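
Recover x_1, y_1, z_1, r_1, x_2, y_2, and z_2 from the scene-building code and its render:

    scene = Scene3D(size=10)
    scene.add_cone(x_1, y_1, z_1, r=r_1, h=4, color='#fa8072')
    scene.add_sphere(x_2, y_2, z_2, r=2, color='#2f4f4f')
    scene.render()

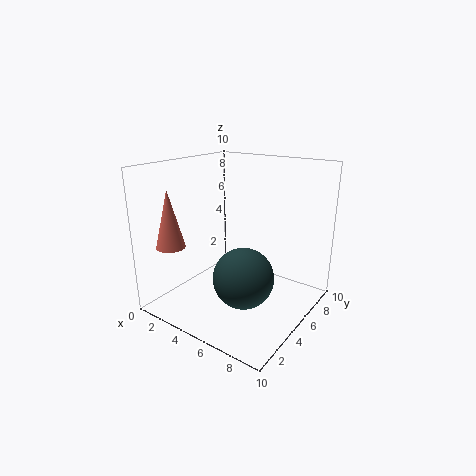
x_1 = 1.5, y_1 = 2, z_1 = 4.5, r_1 = 1, x_2 = 6.5, y_2 = 3.5, z_2 = 3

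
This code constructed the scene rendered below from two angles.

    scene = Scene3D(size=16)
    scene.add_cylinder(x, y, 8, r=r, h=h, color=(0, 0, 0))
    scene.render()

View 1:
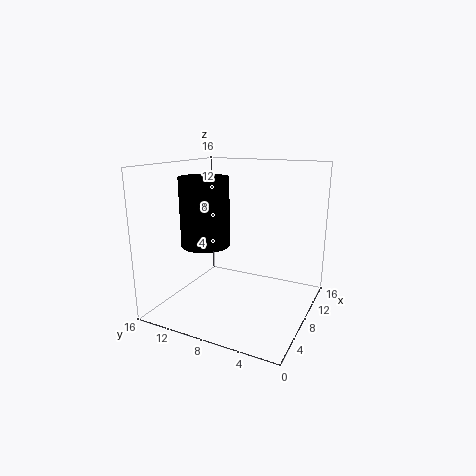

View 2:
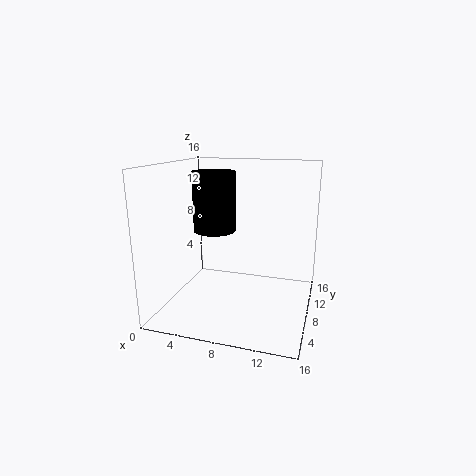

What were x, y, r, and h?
x = 4.5
y = 10
r = 2.5
h = 7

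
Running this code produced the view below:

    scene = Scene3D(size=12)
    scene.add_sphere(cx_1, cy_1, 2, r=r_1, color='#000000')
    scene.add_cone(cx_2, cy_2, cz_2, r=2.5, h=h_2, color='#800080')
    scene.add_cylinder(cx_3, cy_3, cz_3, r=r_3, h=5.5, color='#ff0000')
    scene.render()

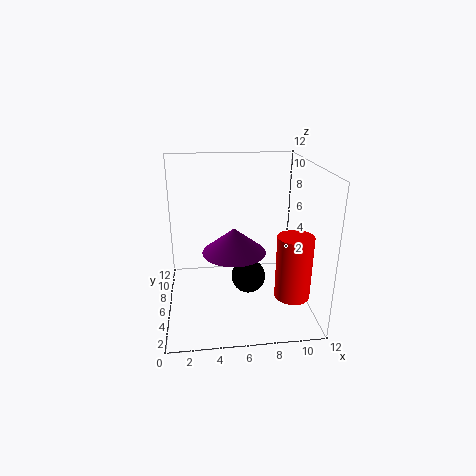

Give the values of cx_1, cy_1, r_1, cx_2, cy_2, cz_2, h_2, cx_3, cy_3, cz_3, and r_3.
cx_1 = 7; cy_1 = 6.5; r_1 = 1.5; cx_2 = 5.5; cy_2 = 4.5; cz_2 = 5.5; h_2 = 2; cx_3 = 10.5; cy_3 = 4.5; cz_3 = 1; r_3 = 1.5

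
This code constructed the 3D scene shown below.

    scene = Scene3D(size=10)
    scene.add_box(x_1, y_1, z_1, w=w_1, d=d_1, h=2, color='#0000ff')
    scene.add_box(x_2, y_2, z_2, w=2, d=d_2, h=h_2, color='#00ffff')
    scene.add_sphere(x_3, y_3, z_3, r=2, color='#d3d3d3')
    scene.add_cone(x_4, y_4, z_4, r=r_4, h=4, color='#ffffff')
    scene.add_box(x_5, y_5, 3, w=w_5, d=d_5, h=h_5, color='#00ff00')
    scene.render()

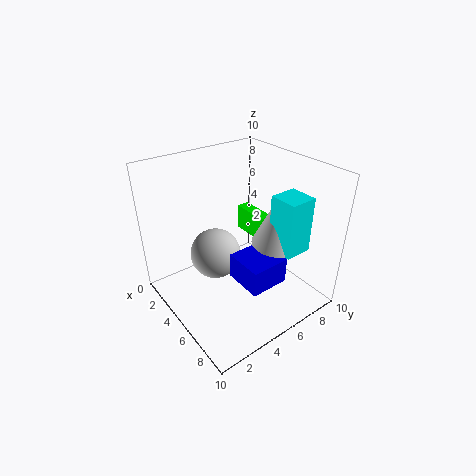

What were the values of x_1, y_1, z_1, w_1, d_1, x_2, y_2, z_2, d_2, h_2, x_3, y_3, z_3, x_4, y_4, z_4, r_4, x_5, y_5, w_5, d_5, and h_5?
x_1 = 4, y_1 = 5, z_1 = 1, w_1 = 3, d_1 = 3, x_2 = 6, y_2 = 7, z_2 = 4, d_2 = 2, h_2 = 4, x_3 = 2, y_3 = 5, z_3 = 2, x_4 = 6, y_4 = 8, z_4 = 4, r_4 = 2, x_5 = 1, y_5 = 8, w_5 = 3, d_5 = 1, h_5 = 2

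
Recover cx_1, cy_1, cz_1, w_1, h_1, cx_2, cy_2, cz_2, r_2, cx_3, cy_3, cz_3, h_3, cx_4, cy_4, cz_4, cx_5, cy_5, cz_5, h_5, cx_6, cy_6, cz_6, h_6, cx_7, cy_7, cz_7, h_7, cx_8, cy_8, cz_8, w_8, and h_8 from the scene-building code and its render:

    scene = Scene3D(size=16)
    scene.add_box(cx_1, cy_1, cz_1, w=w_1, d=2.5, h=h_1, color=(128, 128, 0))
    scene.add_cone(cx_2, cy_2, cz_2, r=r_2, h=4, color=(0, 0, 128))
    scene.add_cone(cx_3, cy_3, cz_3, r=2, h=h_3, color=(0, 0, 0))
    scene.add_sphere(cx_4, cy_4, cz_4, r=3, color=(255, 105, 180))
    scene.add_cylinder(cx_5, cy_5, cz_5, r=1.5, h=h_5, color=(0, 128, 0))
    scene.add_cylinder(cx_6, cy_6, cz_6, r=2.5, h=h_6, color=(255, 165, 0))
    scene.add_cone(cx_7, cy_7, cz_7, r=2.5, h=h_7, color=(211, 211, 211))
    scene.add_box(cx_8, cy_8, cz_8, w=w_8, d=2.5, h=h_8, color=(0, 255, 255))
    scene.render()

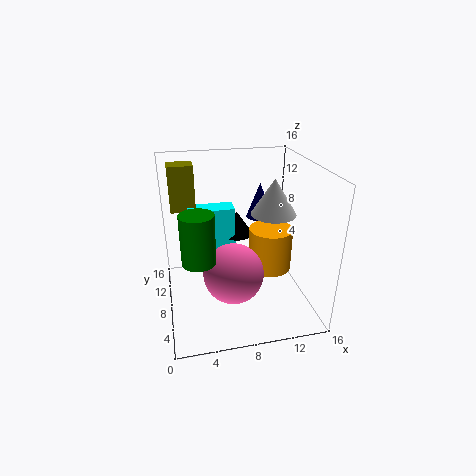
cx_1 = 1, cy_1 = 13, cz_1 = 9.5, w_1 = 3, h_1 = 5.5, cx_2 = 11, cy_2 = 10, cz_2 = 9.5, r_2 = 1.5, cx_3 = 9, cy_3 = 13, cz_3 = 6, h_3 = 3, cx_4 = 6.5, cy_4 = 3.5, cz_4 = 6.5, cx_5 = 3, cy_5 = 1.5, cz_5 = 9.5, h_5 = 4.5, cx_6 = 12, cy_6 = 8.5, cz_6 = 3.5, h_6 = 5, cx_7 = 12, cy_7 = 8, cz_7 = 10.5, h_7 = 4, cx_8 = 3, cy_8 = 11.5, cz_8 = 4, w_8 = 5.5, h_8 = 6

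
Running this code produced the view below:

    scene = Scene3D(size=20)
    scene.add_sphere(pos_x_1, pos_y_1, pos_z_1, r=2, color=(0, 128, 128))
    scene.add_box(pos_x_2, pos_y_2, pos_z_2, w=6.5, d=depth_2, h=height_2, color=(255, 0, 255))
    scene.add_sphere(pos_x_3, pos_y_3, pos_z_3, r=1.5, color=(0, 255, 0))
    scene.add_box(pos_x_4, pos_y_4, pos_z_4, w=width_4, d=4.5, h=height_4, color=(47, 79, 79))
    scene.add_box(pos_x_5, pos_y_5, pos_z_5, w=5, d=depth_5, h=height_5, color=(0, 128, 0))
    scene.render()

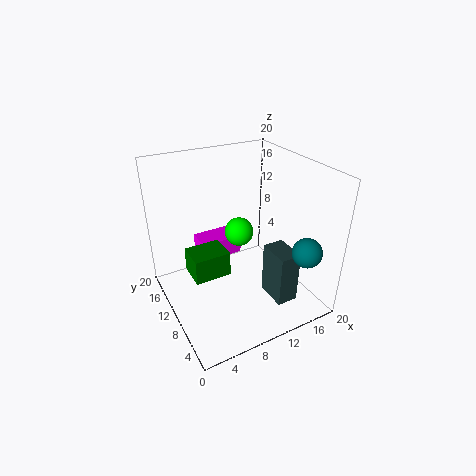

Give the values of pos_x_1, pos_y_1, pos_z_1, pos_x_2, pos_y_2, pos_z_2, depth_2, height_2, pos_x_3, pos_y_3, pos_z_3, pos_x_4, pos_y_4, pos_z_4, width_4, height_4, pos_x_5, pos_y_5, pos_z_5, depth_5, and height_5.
pos_x_1 = 16.5
pos_y_1 = 3
pos_z_1 = 9.5
pos_x_2 = 7
pos_y_2 = 15.5
pos_z_2 = 3.5
depth_2 = 4
height_2 = 3
pos_x_3 = 6
pos_y_3 = 2.5
pos_z_3 = 16
pos_x_4 = 13
pos_y_4 = 3.5
pos_z_4 = 1.5
width_4 = 3
height_4 = 7.5
pos_x_5 = 3
pos_y_5 = 8.5
pos_z_5 = 5.5
depth_5 = 4
height_5 = 3.5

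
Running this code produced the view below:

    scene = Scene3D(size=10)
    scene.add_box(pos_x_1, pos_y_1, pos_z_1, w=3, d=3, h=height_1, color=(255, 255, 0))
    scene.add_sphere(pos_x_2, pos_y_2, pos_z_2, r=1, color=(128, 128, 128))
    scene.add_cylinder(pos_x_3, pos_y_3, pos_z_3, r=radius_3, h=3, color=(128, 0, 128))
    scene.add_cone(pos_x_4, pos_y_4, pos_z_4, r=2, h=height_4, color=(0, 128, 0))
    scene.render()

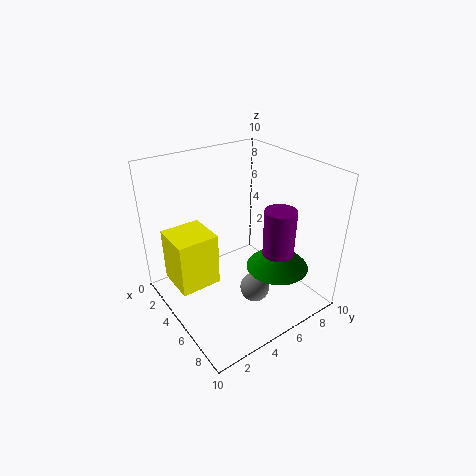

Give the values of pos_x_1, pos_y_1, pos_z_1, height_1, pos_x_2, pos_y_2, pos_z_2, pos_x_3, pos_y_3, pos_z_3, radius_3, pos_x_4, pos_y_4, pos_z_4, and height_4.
pos_x_1 = 1; pos_y_1 = 1; pos_z_1 = 1; height_1 = 4; pos_x_2 = 7; pos_y_2 = 5; pos_z_2 = 2; pos_x_3 = 8; pos_y_3 = 6; pos_z_3 = 5; radius_3 = 1; pos_x_4 = 8; pos_y_4 = 6; pos_z_4 = 4; height_4 = 2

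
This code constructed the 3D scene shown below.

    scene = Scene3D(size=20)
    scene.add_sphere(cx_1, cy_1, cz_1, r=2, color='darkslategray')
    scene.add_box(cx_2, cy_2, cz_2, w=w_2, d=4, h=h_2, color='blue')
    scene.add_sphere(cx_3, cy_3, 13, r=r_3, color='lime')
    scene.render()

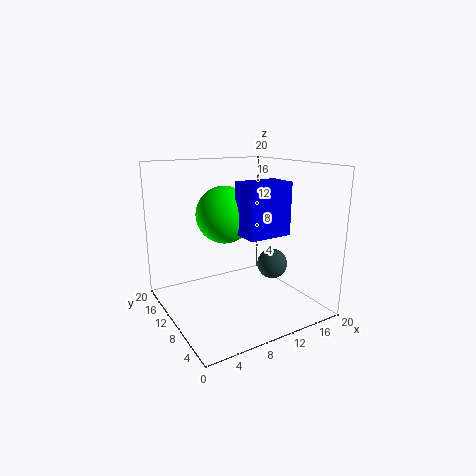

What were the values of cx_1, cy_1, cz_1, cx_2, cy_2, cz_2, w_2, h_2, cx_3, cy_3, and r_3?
cx_1 = 13, cy_1 = 6, cz_1 = 7, cx_2 = 9, cy_2 = 5, cz_2 = 11, w_2 = 6, h_2 = 7, cx_3 = 9, cy_3 = 12, r_3 = 4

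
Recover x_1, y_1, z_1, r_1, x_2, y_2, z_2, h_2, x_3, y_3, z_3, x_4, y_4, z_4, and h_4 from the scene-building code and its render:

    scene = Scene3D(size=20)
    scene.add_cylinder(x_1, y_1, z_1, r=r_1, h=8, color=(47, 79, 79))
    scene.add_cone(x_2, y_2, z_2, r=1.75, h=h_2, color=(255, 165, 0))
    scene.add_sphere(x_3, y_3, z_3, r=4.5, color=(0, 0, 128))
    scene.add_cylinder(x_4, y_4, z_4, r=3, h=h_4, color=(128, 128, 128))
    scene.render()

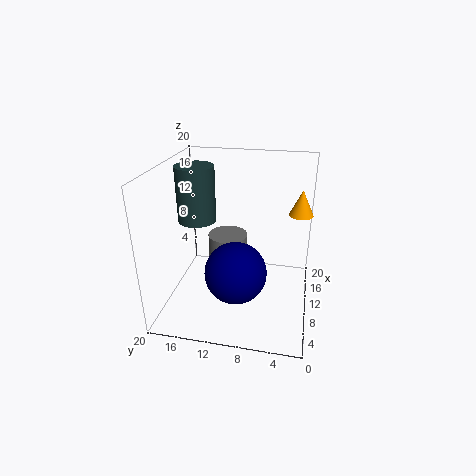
x_1 = 12, y_1 = 16.5, z_1 = 11.25, r_1 = 2.75, x_2 = 14.5, y_2 = 1.75, z_2 = 12.25, h_2 = 3.75, x_3 = 9.5, y_3 = 10.25, z_3 = 4.5, x_4 = 14.25, y_4 = 12.5, z_4 = 2.25, h_4 = 6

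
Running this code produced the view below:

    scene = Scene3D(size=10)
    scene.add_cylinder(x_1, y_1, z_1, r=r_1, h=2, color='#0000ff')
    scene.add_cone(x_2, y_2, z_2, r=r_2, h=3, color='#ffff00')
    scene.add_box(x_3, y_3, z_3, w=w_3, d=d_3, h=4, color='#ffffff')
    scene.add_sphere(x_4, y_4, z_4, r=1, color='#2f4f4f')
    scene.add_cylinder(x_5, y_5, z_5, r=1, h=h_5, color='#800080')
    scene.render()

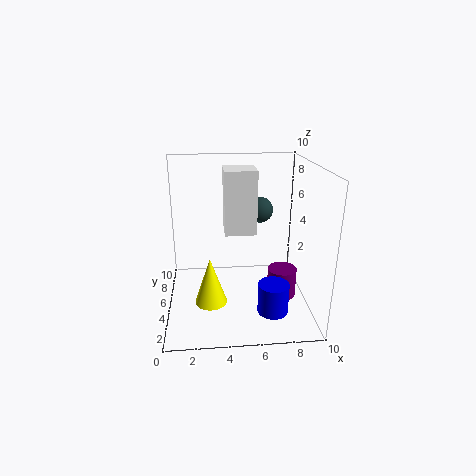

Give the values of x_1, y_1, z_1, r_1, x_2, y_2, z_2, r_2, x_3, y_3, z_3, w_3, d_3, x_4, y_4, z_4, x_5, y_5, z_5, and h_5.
x_1 = 7, y_1 = 2, z_1 = 1, r_1 = 1, x_2 = 3, y_2 = 2, z_2 = 2, r_2 = 1, x_3 = 4, y_3 = 3, z_3 = 6, w_3 = 2, d_3 = 2, x_4 = 7, y_4 = 8, z_4 = 6, x_5 = 8, y_5 = 4, z_5 = 1, h_5 = 2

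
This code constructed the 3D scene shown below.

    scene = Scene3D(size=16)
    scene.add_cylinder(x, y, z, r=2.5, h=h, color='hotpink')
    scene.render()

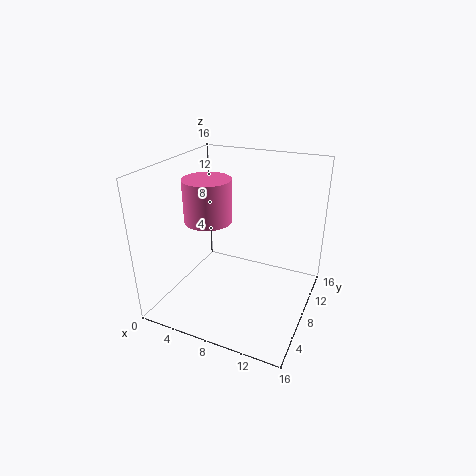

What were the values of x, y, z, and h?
x = 5.5; y = 6; z = 10.5; h = 4.5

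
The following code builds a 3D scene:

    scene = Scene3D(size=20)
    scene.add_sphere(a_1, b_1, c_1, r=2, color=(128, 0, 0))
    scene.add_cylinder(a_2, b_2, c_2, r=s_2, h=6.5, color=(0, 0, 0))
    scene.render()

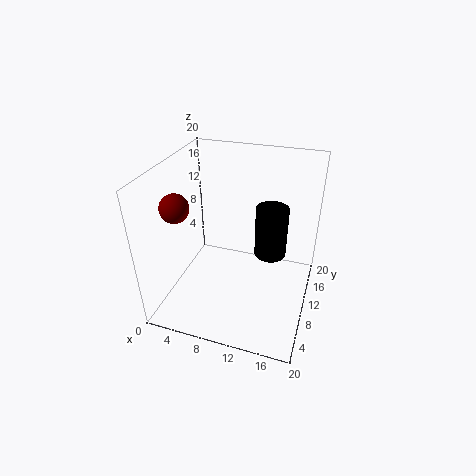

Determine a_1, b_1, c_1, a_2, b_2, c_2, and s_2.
a_1 = 2; b_1 = 7.5; c_1 = 14.5; a_2 = 15; b_2 = 8; c_2 = 10; s_2 = 2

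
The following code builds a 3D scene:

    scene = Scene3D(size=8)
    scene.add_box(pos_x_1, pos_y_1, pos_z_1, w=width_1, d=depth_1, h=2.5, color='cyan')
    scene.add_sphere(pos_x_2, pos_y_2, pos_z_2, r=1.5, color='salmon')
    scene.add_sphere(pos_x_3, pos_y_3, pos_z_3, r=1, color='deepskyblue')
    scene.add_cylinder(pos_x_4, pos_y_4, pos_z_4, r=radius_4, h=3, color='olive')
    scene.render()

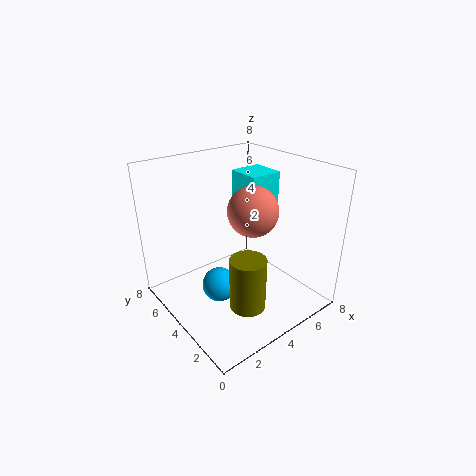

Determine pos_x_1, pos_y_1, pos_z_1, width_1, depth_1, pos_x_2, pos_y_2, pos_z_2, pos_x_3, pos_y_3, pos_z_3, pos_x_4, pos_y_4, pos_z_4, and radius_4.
pos_x_1 = 5.5
pos_y_1 = 4.5
pos_z_1 = 4.5
width_1 = 2
depth_1 = 2
pos_x_2 = 5.5
pos_y_2 = 4.5
pos_z_2 = 5
pos_x_3 = 3
pos_y_3 = 4.5
pos_z_3 = 1
pos_x_4 = 3.5
pos_y_4 = 2.5
pos_z_4 = 0.5
radius_4 = 1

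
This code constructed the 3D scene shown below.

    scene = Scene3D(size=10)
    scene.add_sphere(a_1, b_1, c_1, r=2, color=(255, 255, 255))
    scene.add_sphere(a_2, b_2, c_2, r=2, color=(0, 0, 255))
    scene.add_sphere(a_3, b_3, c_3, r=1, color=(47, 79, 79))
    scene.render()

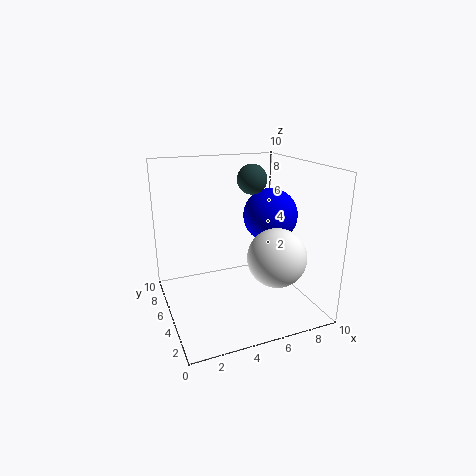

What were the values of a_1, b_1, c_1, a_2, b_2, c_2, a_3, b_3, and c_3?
a_1 = 7
b_1 = 3
c_1 = 4
a_2 = 8
b_2 = 6
c_2 = 6
a_3 = 6
b_3 = 5
c_3 = 9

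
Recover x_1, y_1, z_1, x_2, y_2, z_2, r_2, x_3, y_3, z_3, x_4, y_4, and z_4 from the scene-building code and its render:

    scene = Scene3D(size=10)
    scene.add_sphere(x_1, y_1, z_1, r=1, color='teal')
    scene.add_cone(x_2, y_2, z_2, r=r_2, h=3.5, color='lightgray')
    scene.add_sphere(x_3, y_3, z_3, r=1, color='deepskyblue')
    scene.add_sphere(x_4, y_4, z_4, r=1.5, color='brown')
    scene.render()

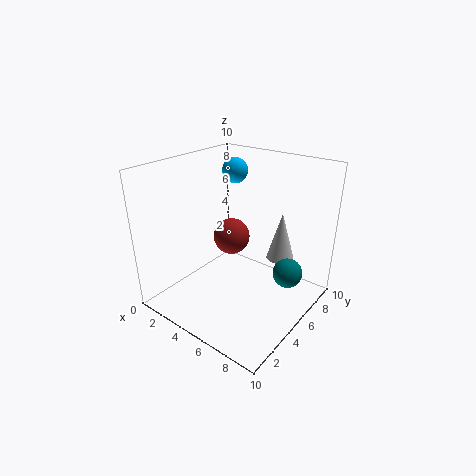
x_1 = 8.5, y_1 = 6, z_1 = 3, x_2 = 7, y_2 = 7.5, z_2 = 3, r_2 = 1, x_3 = 2, y_3 = 8.5, z_3 = 8.5, x_4 = 2, y_4 = 8, z_4 = 3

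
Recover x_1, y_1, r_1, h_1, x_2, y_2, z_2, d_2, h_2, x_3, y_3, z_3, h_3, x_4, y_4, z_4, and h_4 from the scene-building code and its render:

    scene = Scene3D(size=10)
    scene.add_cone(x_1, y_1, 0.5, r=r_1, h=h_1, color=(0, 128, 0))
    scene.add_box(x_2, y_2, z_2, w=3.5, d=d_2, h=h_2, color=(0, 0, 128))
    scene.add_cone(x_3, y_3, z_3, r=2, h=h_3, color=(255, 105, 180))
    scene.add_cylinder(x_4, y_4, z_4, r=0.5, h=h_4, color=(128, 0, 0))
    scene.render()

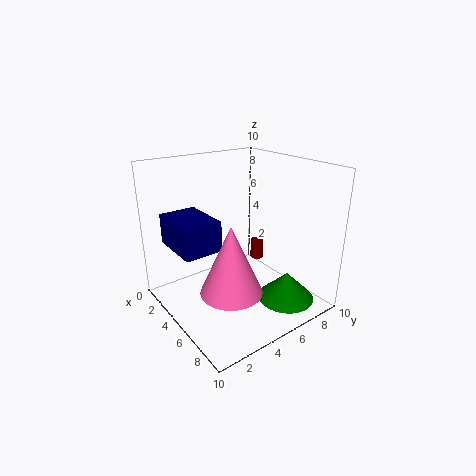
x_1 = 7.5
y_1 = 7.5
r_1 = 2
h_1 = 2
x_2 = 2.5
y_2 = 0.5
z_2 = 5
d_2 = 2.5
h_2 = 2
x_3 = 7
y_3 = 3
z_3 = 2.5
h_3 = 4.5
x_4 = 3.5
y_4 = 8
z_4 = 2
h_4 = 1.5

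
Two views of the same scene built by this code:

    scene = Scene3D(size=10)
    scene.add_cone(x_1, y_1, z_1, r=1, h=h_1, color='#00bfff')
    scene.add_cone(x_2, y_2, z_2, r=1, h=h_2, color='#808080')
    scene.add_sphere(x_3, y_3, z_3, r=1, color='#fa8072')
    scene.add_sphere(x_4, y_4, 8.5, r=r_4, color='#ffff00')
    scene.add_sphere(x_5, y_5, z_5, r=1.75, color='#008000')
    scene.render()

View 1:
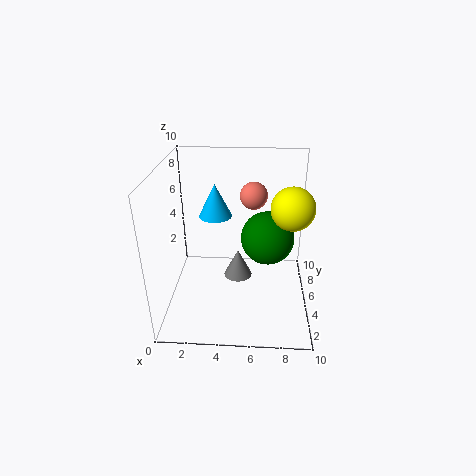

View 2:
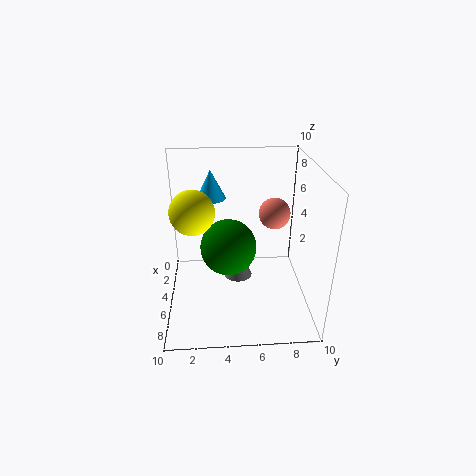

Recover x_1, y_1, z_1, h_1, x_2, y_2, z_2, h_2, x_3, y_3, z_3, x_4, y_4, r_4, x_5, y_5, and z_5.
x_1 = 3.75, y_1 = 3.25, z_1 = 7.5, h_1 = 2, x_2 = 5, y_2 = 5, z_2 = 2, h_2 = 2, x_3 = 6, y_3 = 7.25, z_3 = 7.25, x_4 = 8.25, y_4 = 2.25, r_4 = 1.25, x_5 = 7, y_5 = 4.25, z_5 = 5.5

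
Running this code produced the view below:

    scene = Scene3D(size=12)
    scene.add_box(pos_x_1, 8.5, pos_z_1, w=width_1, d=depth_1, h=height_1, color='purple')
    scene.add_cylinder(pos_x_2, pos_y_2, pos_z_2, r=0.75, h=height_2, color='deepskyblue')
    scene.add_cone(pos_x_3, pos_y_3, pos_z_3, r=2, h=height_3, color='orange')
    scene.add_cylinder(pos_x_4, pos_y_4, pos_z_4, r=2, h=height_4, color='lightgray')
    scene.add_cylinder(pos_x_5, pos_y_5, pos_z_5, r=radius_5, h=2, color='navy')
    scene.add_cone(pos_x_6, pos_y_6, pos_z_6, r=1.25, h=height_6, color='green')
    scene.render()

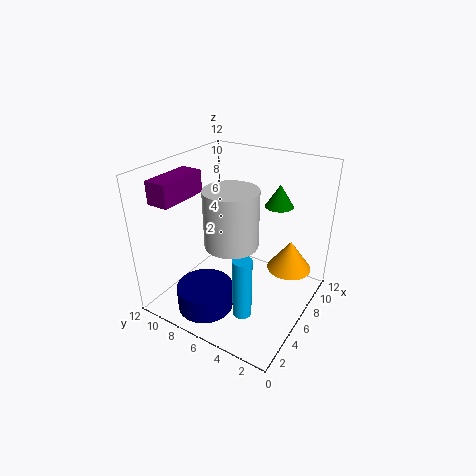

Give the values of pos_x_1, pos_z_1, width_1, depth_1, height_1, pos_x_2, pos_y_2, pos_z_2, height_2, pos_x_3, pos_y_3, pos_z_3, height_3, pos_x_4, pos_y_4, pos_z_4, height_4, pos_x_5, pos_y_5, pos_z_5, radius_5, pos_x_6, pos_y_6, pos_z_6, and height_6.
pos_x_1 = 0.75, pos_z_1 = 10, width_1 = 4, depth_1 = 1.75, height_1 = 1.75, pos_x_2 = 3, pos_y_2 = 3.75, pos_z_2 = 1.25, height_2 = 5, pos_x_3 = 9.75, pos_y_3 = 2.75, pos_z_3 = 2, height_3 = 2.75, pos_x_4 = 3.5, pos_y_4 = 5, pos_z_4 = 7, height_4 = 4.25, pos_x_5 = 2.5, pos_y_5 = 7, pos_z_5 = 1, radius_5 = 2.25, pos_x_6 = 10, pos_y_6 = 4.25, pos_z_6 = 7.75, height_6 = 2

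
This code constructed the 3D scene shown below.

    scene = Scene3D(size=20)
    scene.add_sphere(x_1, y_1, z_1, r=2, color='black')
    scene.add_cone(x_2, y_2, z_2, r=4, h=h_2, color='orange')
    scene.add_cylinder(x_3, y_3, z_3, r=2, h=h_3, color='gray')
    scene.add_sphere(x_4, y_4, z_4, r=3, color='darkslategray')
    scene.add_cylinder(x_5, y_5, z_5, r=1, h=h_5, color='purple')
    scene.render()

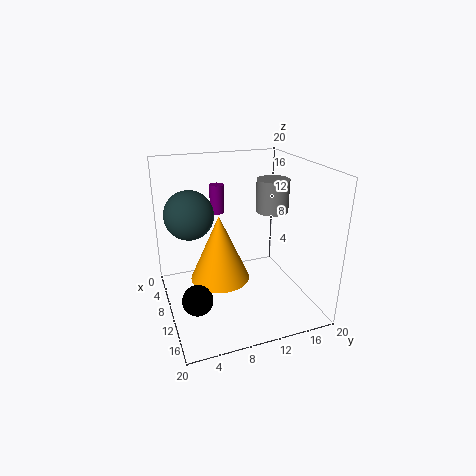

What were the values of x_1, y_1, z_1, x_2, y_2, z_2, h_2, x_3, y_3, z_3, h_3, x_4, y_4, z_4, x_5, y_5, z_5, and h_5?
x_1 = 14, y_1 = 3, z_1 = 4, x_2 = 11, y_2 = 7, z_2 = 5, h_2 = 9, x_3 = 14, y_3 = 13, z_3 = 15, h_3 = 4, x_4 = 12, y_4 = 3, z_4 = 15, x_5 = 7, y_5 = 8, z_5 = 13, h_5 = 4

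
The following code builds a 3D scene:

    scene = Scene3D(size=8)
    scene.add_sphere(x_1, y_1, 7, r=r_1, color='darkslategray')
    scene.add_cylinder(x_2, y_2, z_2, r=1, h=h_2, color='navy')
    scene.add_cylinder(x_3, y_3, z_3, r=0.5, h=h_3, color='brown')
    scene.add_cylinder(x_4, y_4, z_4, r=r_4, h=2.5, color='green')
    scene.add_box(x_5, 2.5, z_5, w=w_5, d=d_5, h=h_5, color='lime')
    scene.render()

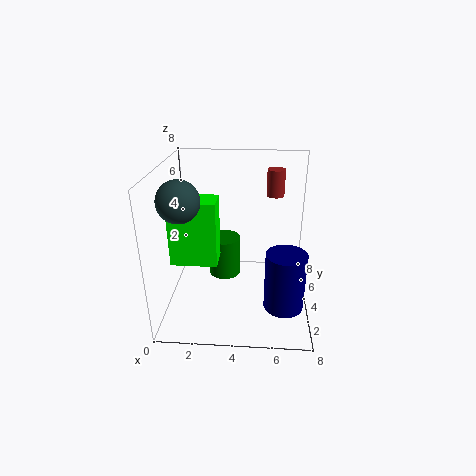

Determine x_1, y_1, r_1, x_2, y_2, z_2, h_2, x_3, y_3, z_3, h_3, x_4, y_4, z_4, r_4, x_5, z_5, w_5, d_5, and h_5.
x_1 = 1.5, y_1 = 1.5, r_1 = 1, x_2 = 6.5, y_2 = 1.5, z_2 = 1.5, h_2 = 3, x_3 = 6, y_3 = 5.5, z_3 = 6, h_3 = 1.5, x_4 = 3, y_4 = 6, z_4 = 0.5, r_4 = 1, x_5 = 0.5, z_5 = 3, w_5 = 2.5, d_5 = 1.5, h_5 = 3.5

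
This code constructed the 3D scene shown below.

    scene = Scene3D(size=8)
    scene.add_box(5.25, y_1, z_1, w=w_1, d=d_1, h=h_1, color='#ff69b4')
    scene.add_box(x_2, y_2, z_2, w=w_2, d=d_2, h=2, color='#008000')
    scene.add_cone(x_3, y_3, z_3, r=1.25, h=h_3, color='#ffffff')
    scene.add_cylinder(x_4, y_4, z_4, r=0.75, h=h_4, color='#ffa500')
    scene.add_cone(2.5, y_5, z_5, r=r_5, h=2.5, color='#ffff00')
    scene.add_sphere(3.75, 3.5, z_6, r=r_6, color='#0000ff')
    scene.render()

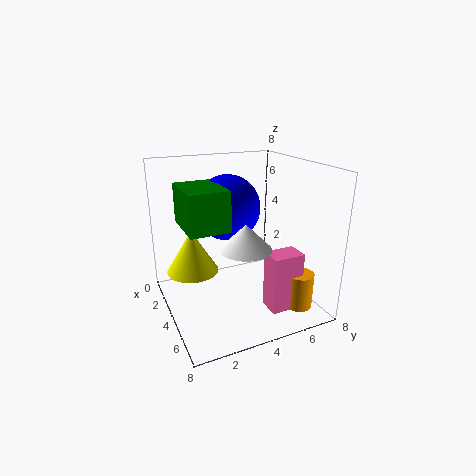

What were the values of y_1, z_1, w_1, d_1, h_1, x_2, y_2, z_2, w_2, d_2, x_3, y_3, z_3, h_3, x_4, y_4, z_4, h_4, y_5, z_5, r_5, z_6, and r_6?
y_1 = 5
z_1 = 0.25
w_1 = 1.25
d_1 = 1.75
h_1 = 3.25
x_2 = 3.25
y_2 = 0.75
z_2 = 5.25
w_2 = 2.75
d_2 = 2
x_3 = 6.5
y_3 = 3.25
z_3 = 4.5
h_3 = 1.25
x_4 = 6.25
y_4 = 6.75
z_4 = 0.25
h_4 = 2
y_5 = 1.75
z_5 = 1.75
r_5 = 1.5
z_6 = 5.75
r_6 = 1.75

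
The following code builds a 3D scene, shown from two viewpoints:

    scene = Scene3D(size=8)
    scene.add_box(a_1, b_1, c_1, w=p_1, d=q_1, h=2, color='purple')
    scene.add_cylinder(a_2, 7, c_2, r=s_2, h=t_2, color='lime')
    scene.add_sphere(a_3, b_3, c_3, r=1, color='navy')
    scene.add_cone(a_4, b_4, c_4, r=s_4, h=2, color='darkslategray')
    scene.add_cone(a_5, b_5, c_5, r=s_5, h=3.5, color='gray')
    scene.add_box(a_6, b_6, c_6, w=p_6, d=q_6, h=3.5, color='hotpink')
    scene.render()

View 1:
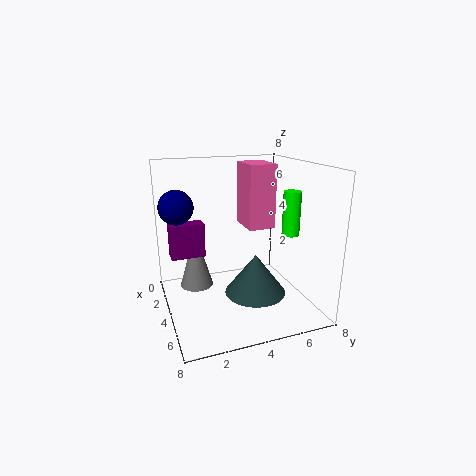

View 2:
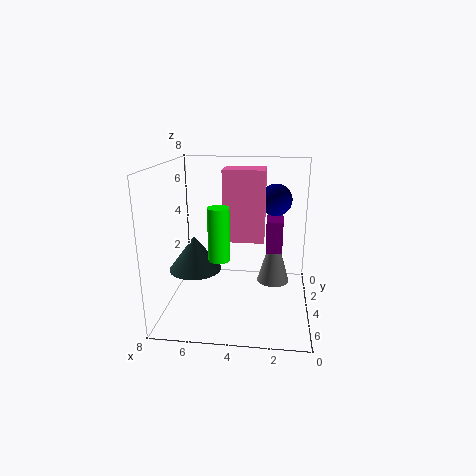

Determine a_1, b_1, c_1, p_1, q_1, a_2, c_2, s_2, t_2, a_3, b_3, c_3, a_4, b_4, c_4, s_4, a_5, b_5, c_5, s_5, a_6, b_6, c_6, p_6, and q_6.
a_1 = 1.5
b_1 = 0.5
c_1 = 2.5
p_1 = 1
q_1 = 2
a_2 = 4.5
c_2 = 4
s_2 = 0.5
t_2 = 2.5
a_3 = 2
b_3 = 1
c_3 = 5.5
a_4 = 6.5
b_4 = 4
c_4 = 2
s_4 = 1.5
a_5 = 2
b_5 = 2
c_5 = 0.5
s_5 = 1
a_6 = 2.5
b_6 = 4.5
c_6 = 4.5
p_6 = 2
q_6 = 1.5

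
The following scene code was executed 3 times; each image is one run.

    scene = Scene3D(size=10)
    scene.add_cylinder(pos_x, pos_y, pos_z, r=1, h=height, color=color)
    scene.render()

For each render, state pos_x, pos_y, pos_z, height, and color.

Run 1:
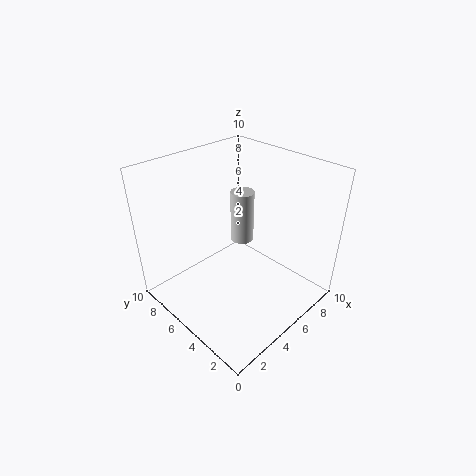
pos_x = 9, pos_y = 8.5, pos_z = 1.5, height = 4.5, color = 'lightgray'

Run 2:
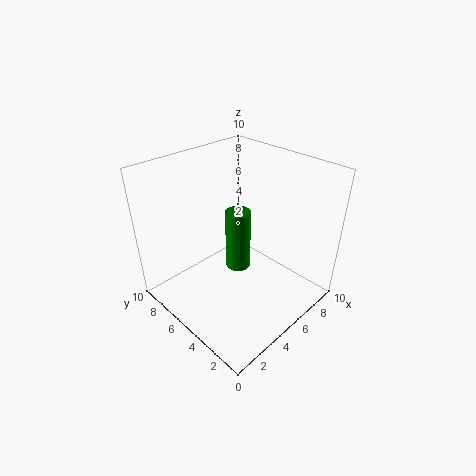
pos_x = 7, pos_y = 7, pos_z = 0.5, height = 5, color = 'green'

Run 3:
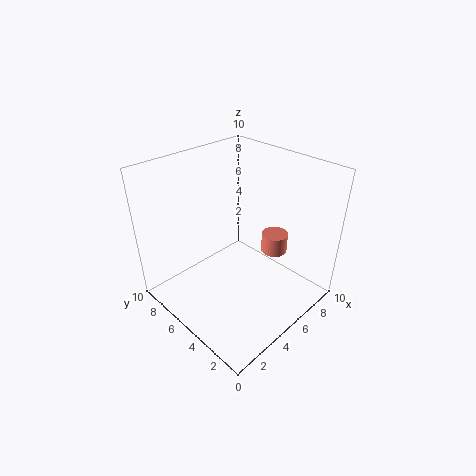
pos_x = 8.5, pos_y = 4.5, pos_z = 2.5, height = 1.5, color = 'salmon'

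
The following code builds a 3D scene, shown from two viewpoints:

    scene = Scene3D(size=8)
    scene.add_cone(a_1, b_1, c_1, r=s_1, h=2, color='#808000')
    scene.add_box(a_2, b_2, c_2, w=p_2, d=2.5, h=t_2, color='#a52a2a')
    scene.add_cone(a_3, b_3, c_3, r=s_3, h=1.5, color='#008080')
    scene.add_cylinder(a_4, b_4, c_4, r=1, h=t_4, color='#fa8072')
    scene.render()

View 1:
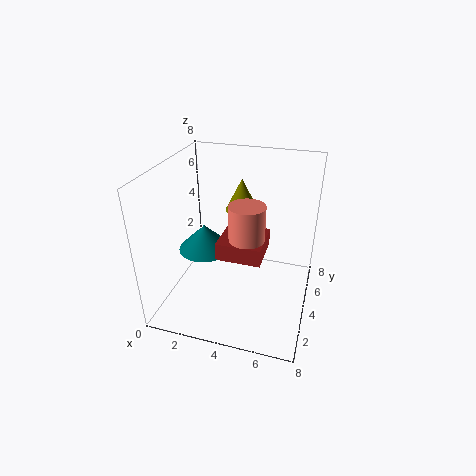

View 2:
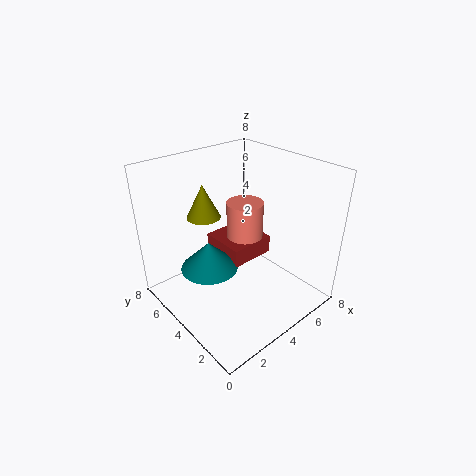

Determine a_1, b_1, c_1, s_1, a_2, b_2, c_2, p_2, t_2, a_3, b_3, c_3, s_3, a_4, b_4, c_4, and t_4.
a_1 = 3.5
b_1 = 6.5
c_1 = 4.5
s_1 = 1
a_2 = 3
b_2 = 3
c_2 = 3
p_2 = 2.5
t_2 = 1
a_3 = 2
b_3 = 4
c_3 = 3
s_3 = 1.5
a_4 = 4.5
b_4 = 4
c_4 = 3.5
t_4 = 2.5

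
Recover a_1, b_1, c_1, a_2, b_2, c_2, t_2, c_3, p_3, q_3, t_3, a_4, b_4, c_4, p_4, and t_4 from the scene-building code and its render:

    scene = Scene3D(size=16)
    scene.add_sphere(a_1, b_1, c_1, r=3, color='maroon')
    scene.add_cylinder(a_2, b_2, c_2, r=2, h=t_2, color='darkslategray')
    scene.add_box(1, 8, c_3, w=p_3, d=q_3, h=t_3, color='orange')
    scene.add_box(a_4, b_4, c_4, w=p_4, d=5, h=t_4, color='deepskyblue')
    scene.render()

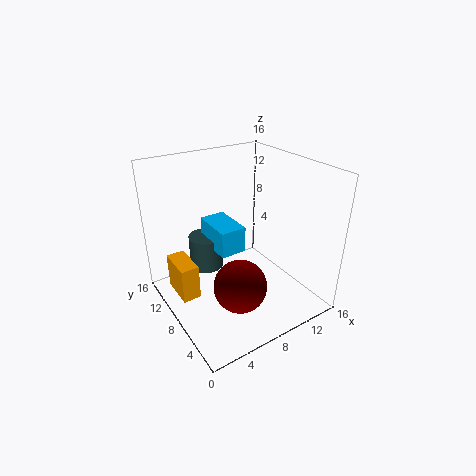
a_1 = 7; b_1 = 6; c_1 = 3; a_2 = 6; b_2 = 12; c_2 = 3; t_2 = 4; c_3 = 2; p_3 = 2; q_3 = 4; t_3 = 4; a_4 = 6; b_4 = 8; c_4 = 6; p_4 = 3; t_4 = 3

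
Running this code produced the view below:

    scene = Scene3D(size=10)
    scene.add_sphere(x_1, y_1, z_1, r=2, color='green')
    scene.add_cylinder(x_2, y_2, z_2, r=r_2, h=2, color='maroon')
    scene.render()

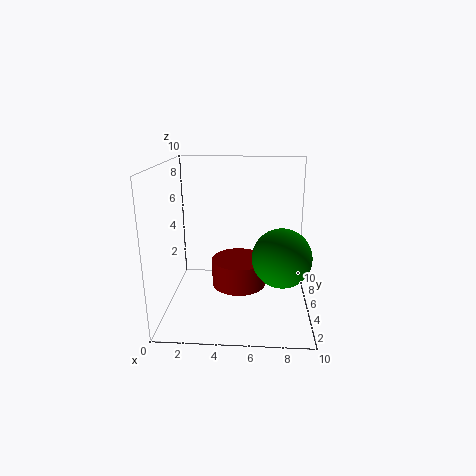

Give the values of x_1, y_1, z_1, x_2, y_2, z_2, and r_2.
x_1 = 8, y_1 = 4, z_1 = 4, x_2 = 5, y_2 = 6, z_2 = 1, r_2 = 2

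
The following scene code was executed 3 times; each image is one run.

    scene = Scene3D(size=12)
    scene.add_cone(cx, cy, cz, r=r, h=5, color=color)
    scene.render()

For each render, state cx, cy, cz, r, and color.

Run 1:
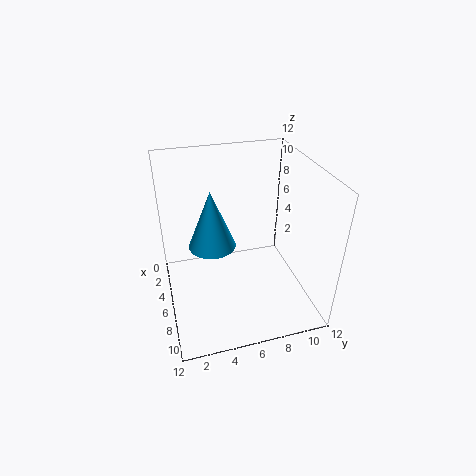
cx = 5; cy = 4; cz = 5; r = 2; color = 'deepskyblue'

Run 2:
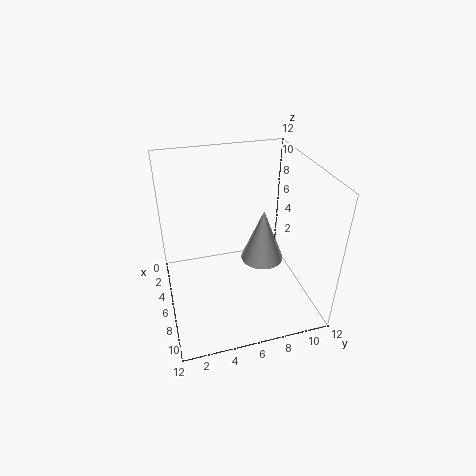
cx = 4; cy = 9; cz = 2; r = 2; color = 'lightgray'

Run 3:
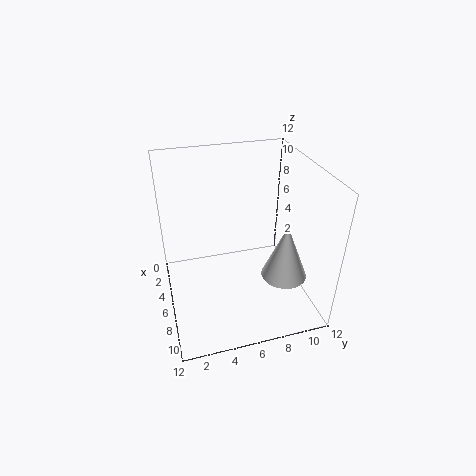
cx = 7; cy = 10; cz = 2; r = 2; color = 'white'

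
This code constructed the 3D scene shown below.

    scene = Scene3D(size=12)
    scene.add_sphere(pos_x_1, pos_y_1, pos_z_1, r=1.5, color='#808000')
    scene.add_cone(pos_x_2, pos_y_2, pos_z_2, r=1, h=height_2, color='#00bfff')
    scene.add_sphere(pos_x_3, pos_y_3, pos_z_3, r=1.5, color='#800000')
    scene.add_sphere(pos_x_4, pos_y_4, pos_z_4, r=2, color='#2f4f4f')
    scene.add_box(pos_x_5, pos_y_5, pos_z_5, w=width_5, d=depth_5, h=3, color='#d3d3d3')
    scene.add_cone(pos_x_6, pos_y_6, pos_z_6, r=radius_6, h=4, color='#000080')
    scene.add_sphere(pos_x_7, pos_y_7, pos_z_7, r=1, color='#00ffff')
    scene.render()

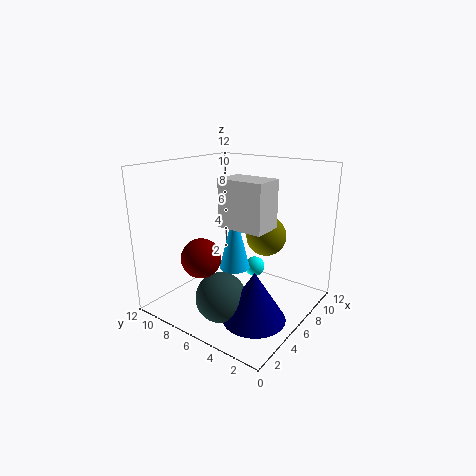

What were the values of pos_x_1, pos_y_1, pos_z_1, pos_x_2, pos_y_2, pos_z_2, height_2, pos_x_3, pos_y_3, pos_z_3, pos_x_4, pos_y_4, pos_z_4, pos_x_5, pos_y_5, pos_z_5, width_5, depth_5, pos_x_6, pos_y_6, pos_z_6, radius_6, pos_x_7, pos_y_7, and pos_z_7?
pos_x_1 = 5.5
pos_y_1 = 3
pos_z_1 = 7
pos_x_2 = 1.5
pos_y_2 = 3
pos_z_2 = 6
height_2 = 4
pos_x_3 = 2
pos_y_3 = 6.5
pos_z_3 = 5.5
pos_x_4 = 3
pos_y_4 = 5.5
pos_z_4 = 2
pos_x_5 = 0.5
pos_y_5 = 0.5
pos_z_5 = 9
width_5 = 2
depth_5 = 3
pos_x_6 = 4
pos_y_6 = 3
pos_z_6 = 0.5
radius_6 = 2.5
pos_x_7 = 11
pos_y_7 = 7.5
pos_z_7 = 1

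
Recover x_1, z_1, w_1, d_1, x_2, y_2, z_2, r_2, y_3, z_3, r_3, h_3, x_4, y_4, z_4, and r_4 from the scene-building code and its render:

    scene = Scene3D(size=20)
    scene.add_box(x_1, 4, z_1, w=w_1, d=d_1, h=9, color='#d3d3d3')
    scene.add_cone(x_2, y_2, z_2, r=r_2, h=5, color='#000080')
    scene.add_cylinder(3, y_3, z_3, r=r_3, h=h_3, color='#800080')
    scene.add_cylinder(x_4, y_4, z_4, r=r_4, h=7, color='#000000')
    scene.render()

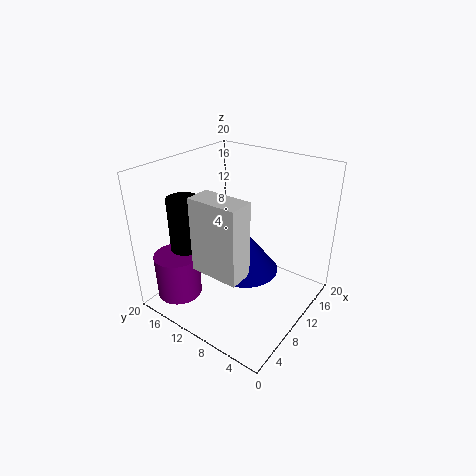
x_1 = 1
z_1 = 10
w_1 = 3
d_1 = 6
x_2 = 6
y_2 = 6
z_2 = 9
r_2 = 4
y_3 = 15
z_3 = 3
r_3 = 3
h_3 = 6
x_4 = 4
y_4 = 14
z_4 = 10
r_4 = 2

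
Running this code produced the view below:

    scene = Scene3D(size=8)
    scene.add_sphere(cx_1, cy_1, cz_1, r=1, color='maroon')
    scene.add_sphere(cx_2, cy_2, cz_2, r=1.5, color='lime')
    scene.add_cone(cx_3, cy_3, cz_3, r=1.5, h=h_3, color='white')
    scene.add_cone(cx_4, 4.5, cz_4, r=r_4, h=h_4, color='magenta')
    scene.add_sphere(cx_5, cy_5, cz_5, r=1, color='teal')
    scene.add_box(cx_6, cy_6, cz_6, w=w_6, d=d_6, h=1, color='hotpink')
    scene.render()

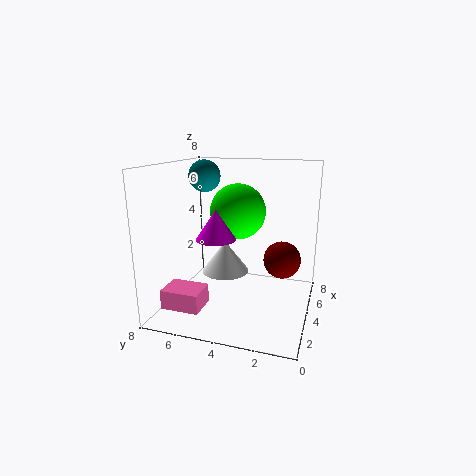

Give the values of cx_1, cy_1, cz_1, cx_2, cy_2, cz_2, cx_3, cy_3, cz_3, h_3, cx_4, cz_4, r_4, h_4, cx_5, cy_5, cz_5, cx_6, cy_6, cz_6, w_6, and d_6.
cx_1 = 4
cy_1 = 1.5
cz_1 = 3
cx_2 = 4
cy_2 = 4
cz_2 = 5.5
cx_3 = 6
cy_3 = 5.5
cz_3 = 1
h_3 = 2
cx_4 = 2
cz_4 = 4.5
r_4 = 1
h_4 = 1.5
cx_5 = 6.5
cy_5 = 7
cz_5 = 7
cx_6 = 0.5
cy_6 = 5
cz_6 = 1
w_6 = 1.5
d_6 = 2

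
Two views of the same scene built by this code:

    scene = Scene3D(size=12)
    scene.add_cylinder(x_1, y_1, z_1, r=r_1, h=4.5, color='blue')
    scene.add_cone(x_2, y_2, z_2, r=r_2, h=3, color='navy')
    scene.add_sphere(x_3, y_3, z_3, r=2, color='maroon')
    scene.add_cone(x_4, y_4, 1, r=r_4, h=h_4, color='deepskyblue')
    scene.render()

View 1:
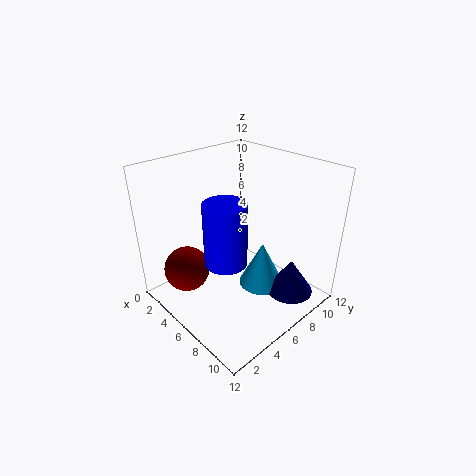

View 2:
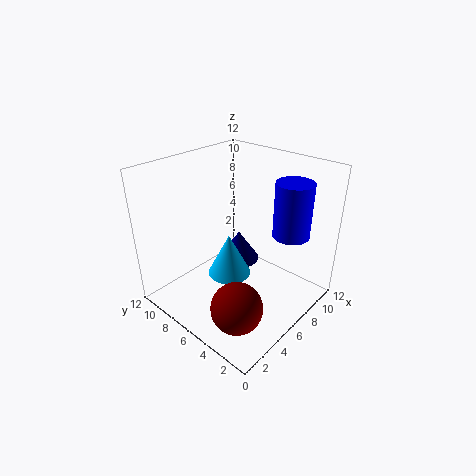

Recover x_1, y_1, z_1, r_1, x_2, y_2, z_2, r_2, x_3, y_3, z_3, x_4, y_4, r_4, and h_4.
x_1 = 8.5
y_1 = 2.5
z_1 = 6.5
r_1 = 1.5
x_2 = 9.5
y_2 = 9
z_2 = 1
r_2 = 2
x_3 = 2.5
y_3 = 3
z_3 = 2.5
x_4 = 7
y_4 = 8
r_4 = 2
h_4 = 4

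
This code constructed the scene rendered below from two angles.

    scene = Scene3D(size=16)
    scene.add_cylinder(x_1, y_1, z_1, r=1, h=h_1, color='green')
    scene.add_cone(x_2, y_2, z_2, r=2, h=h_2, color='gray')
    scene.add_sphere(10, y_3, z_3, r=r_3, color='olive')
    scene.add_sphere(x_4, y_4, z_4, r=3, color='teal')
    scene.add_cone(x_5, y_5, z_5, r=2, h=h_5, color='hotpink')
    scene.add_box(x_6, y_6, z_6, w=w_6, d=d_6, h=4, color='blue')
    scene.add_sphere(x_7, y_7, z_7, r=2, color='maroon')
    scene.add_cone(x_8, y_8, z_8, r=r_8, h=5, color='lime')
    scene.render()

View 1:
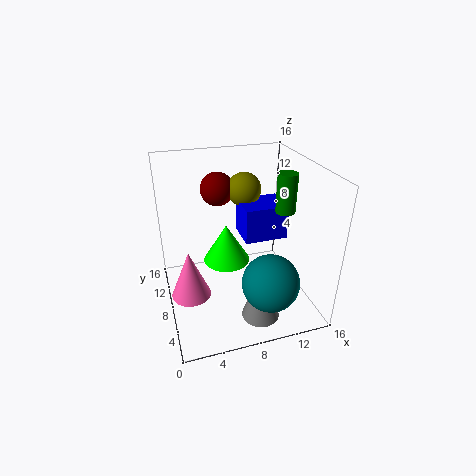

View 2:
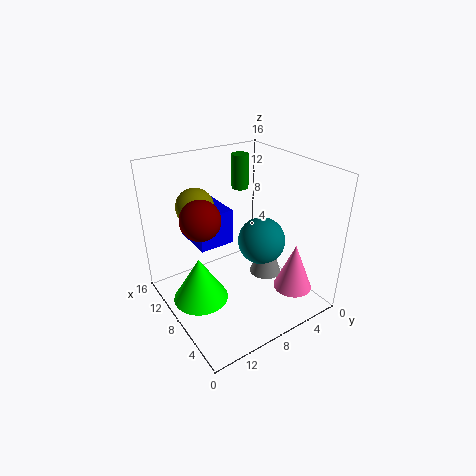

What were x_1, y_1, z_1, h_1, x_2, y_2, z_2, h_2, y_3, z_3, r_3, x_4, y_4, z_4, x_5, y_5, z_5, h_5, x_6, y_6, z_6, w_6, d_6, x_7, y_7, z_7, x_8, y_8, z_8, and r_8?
x_1 = 12
y_1 = 5
z_1 = 12
h_1 = 4
x_2 = 9
y_2 = 3
z_2 = 1
h_2 = 6
y_3 = 12
z_3 = 12
r_3 = 2
x_4 = 10
y_4 = 3
z_4 = 5
x_5 = 2
y_5 = 5
z_5 = 4
h_5 = 5
x_6 = 9
y_6 = 8
z_6 = 7
w_6 = 5
d_6 = 4
x_7 = 7
y_7 = 13
z_7 = 12
x_8 = 8
y_8 = 13
z_8 = 2
r_8 = 3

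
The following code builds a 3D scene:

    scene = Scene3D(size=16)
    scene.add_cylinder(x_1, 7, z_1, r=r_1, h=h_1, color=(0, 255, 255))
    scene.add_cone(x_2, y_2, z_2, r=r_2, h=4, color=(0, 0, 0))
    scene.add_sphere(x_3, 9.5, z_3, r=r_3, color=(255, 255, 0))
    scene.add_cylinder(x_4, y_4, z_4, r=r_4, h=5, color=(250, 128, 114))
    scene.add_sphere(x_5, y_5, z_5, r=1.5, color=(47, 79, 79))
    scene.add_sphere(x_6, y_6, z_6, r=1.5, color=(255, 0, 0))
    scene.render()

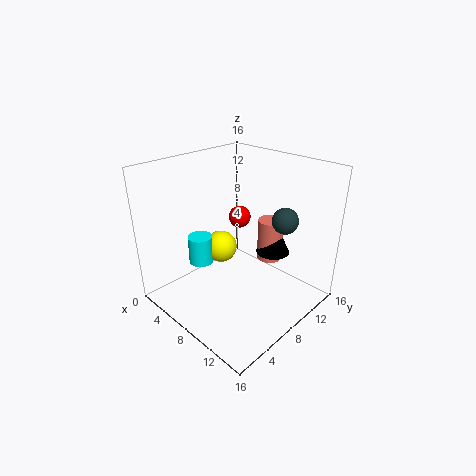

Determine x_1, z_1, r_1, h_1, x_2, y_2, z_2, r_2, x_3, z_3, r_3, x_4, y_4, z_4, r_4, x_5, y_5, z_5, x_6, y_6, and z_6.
x_1 = 2.5
z_1 = 3
r_1 = 1.5
h_1 = 3.5
x_2 = 9.5
y_2 = 12.5
z_2 = 5
r_2 = 2
x_3 = 3.5
z_3 = 4.5
r_3 = 2
x_4 = 9
y_4 = 12.5
z_4 = 4
r_4 = 1.5
x_5 = 11
y_5 = 12.5
z_5 = 9.5
x_6 = 2
y_6 = 14.5
z_6 = 6.5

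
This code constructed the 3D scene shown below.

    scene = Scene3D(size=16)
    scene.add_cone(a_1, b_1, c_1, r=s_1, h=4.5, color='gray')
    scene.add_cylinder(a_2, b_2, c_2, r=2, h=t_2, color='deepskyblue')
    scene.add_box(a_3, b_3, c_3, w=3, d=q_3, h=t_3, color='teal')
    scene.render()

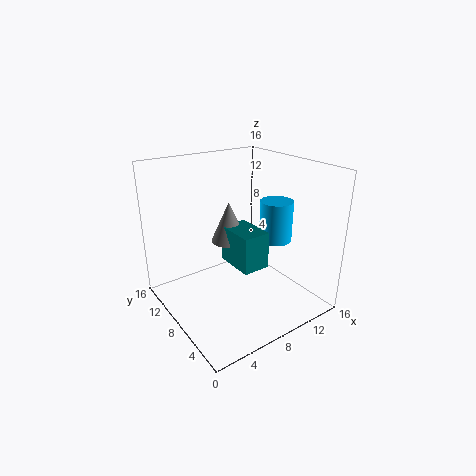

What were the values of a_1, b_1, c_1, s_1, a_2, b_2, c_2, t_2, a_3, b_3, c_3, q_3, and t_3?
a_1 = 7.5
b_1 = 9
c_1 = 7.5
s_1 = 2
a_2 = 14
b_2 = 8.5
c_2 = 6
t_2 = 5
a_3 = 6.5
b_3 = 4.5
c_3 = 5.5
q_3 = 4.5
t_3 = 4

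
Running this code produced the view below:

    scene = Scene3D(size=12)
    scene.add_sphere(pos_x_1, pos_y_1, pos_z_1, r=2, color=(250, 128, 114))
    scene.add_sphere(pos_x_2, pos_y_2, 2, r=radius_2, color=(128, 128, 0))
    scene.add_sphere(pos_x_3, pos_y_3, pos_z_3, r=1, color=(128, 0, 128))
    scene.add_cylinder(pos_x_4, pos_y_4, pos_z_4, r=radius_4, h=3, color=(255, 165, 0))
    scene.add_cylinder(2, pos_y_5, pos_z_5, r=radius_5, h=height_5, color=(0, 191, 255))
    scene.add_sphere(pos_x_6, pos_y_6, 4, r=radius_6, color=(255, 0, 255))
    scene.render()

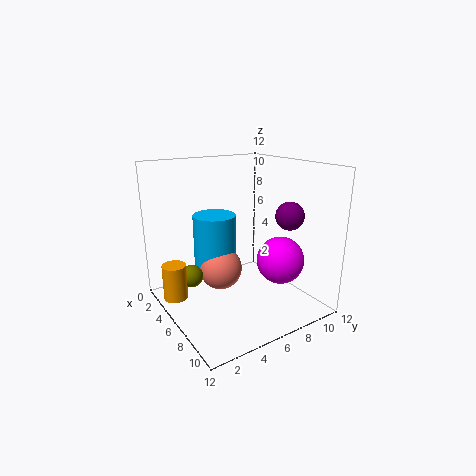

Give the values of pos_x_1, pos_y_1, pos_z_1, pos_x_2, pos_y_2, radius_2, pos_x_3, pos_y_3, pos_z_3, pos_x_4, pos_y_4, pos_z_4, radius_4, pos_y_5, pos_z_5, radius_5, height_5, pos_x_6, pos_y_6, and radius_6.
pos_x_1 = 3, pos_y_1 = 6, pos_z_1 = 2, pos_x_2 = 3, pos_y_2 = 3, radius_2 = 1, pos_x_3 = 11, pos_y_3 = 7, pos_z_3 = 9, pos_x_4 = 4, pos_y_4 = 1, pos_z_4 = 1, radius_4 = 1, pos_y_5 = 6, pos_z_5 = 2, radius_5 = 2, height_5 = 5, pos_x_6 = 8, pos_y_6 = 9, radius_6 = 2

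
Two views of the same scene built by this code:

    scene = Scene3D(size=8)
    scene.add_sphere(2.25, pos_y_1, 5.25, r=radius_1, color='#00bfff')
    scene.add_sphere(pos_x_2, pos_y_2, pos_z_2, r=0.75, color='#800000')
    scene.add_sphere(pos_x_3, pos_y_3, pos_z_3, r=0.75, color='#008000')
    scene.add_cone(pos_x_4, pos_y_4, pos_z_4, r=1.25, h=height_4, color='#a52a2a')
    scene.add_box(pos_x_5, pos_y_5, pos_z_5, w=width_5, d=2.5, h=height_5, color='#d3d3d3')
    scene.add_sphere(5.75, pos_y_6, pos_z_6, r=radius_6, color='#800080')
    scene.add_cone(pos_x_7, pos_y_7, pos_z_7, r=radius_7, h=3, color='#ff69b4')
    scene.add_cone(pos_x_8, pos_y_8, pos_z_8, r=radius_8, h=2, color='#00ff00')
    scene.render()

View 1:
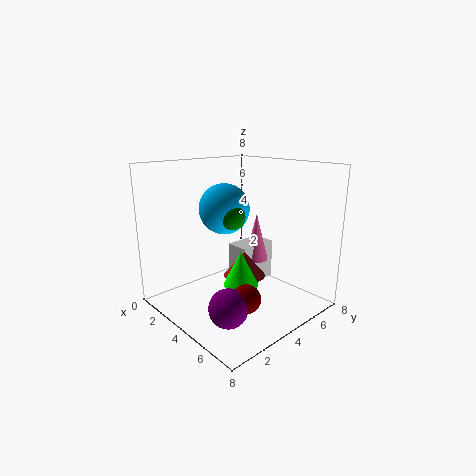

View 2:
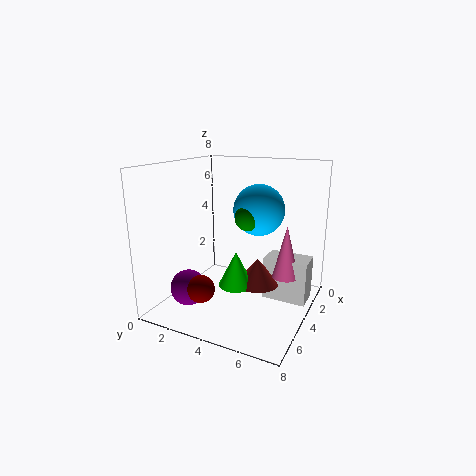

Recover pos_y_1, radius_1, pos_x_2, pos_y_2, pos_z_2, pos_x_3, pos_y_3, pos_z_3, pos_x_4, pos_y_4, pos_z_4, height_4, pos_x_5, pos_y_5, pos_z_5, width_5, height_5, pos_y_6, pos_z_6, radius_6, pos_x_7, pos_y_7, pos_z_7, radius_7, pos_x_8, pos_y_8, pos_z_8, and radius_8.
pos_y_1 = 4.5; radius_1 = 1.5; pos_x_2 = 6; pos_y_2 = 2.75; pos_z_2 = 1.5; pos_x_3 = 3.25; pos_y_3 = 4.25; pos_z_3 = 5; pos_x_4 = 3.5; pos_y_4 = 5; pos_z_4 = 1.25; height_4 = 1.5; pos_x_5 = 1.75; pos_y_5 = 5.25; pos_z_5 = 0.25; width_5 = 1.5; height_5 = 2.5; pos_y_6 = 1.75; pos_z_6 = 1.25; radius_6 = 1; pos_x_7 = 3; pos_y_7 = 6.5; pos_z_7 = 1.75; radius_7 = 0.75; pos_x_8 = 4.25; pos_y_8 = 4; pos_z_8 = 1.25; radius_8 = 1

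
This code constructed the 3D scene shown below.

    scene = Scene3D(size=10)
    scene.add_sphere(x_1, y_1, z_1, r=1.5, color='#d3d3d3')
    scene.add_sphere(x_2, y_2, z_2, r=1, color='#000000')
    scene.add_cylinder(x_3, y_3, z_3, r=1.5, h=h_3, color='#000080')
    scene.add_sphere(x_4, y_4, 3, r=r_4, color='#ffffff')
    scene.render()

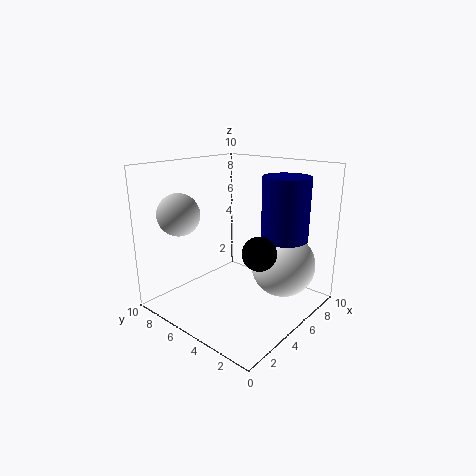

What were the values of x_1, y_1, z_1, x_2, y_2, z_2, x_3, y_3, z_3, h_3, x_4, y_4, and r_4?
x_1 = 2.75, y_1 = 8.5, z_1 = 6.5, x_2 = 2.75, y_2 = 1.5, z_2 = 5.5, x_3 = 5.75, y_3 = 1.75, z_3 = 5.5, h_3 = 4, x_4 = 7, y_4 = 2.5, r_4 = 2.25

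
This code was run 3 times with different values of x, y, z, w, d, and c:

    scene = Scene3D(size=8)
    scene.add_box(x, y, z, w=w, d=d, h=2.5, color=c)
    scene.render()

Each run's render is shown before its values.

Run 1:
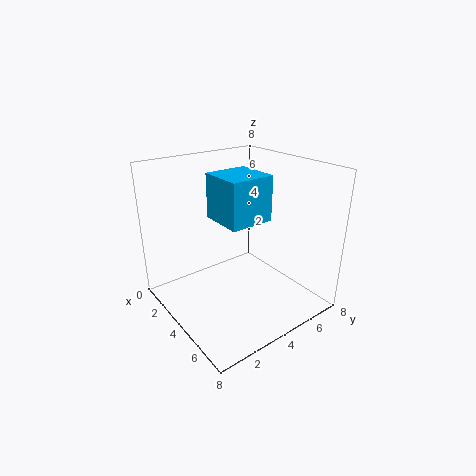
x = 2.5; y = 3; z = 5; w = 2.5; d = 2.5; c = 'deepskyblue'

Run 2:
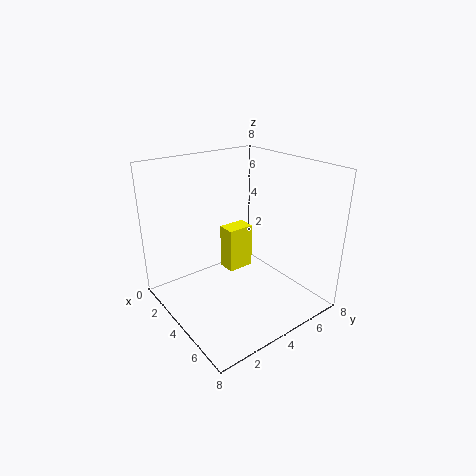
x = 3; y = 3.5; z = 2; w = 1; d = 1.5; c = 'yellow'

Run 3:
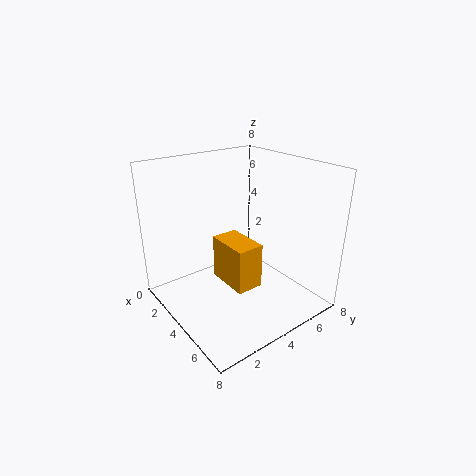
x = 3; y = 3; z = 1.5; w = 2.5; d = 1.5; c = 'orange'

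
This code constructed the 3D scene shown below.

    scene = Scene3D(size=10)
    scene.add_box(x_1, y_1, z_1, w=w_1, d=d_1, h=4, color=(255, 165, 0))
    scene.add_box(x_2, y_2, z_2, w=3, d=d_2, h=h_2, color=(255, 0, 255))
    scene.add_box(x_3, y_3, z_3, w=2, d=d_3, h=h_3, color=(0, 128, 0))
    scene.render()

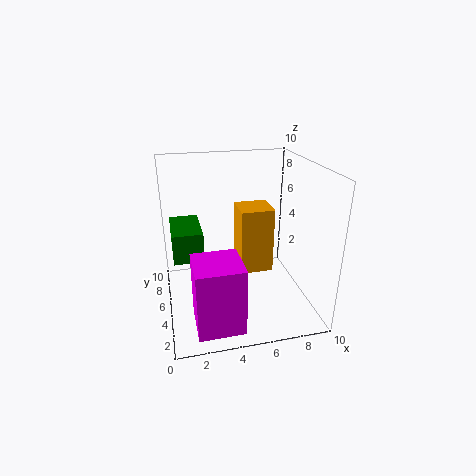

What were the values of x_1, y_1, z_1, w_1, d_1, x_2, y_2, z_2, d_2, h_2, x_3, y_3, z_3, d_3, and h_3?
x_1 = 4.5
y_1 = 2
z_1 = 4
w_1 = 2
d_1 = 2
x_2 = 1.5
y_2 = 0.5
z_2 = 0.5
d_2 = 3
h_2 = 4.5
x_3 = 0.5
y_3 = 4
z_3 = 4
d_3 = 3.5
h_3 = 2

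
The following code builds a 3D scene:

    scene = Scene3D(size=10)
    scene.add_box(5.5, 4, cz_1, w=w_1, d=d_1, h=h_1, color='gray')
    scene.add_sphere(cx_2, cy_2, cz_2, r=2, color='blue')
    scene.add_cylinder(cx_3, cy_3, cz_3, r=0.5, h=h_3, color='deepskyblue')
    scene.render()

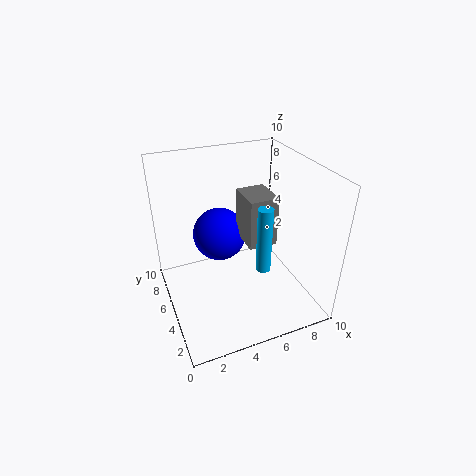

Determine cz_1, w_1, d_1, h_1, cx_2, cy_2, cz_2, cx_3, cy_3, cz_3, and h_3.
cz_1 = 4.5
w_1 = 2
d_1 = 2.5
h_1 = 3.5
cx_2 = 4.5
cy_2 = 7.5
cz_2 = 4
cx_3 = 6
cy_3 = 3
cz_3 = 3.5
h_3 = 4.5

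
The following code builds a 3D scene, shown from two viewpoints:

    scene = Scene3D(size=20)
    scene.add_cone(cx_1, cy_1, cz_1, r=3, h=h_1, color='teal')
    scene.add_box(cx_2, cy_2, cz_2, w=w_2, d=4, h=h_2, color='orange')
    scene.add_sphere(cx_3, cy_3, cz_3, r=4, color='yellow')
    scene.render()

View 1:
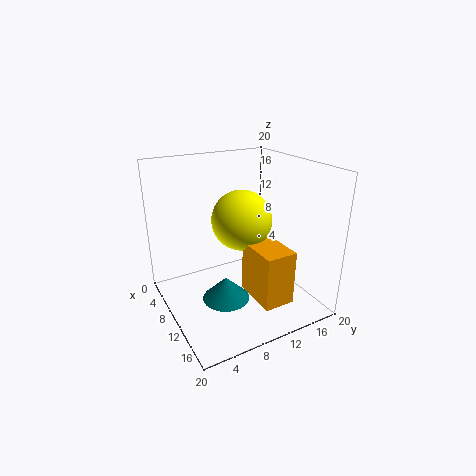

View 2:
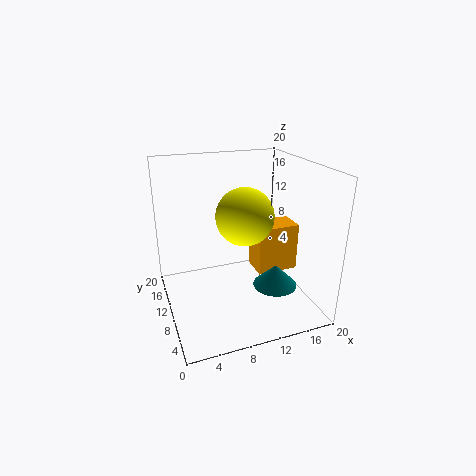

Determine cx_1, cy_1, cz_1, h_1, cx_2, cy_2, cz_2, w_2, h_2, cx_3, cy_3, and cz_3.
cx_1 = 14
cy_1 = 6
cz_1 = 4
h_1 = 3
cx_2 = 13
cy_2 = 9
cz_2 = 4
w_2 = 6
h_2 = 7
cx_3 = 11
cy_3 = 10
cz_3 = 13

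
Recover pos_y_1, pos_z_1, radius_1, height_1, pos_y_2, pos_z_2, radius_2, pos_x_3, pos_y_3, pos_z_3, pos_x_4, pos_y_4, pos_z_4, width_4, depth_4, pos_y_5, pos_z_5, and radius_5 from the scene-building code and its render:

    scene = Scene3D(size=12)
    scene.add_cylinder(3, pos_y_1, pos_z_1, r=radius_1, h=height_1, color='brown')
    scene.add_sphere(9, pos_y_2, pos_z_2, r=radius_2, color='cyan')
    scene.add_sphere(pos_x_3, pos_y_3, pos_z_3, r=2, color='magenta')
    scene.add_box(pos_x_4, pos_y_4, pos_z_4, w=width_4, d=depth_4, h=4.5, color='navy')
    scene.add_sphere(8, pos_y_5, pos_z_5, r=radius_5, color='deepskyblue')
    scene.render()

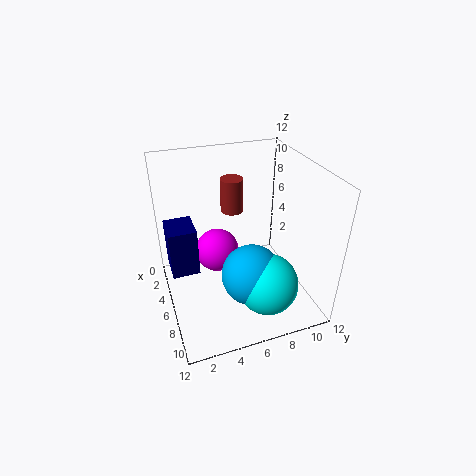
pos_y_1 = 6.5, pos_z_1 = 7, radius_1 = 1, height_1 = 3, pos_y_2 = 7.5, pos_z_2 = 3, radius_2 = 2.5, pos_x_3 = 3, pos_y_3 = 5, pos_z_3 = 3, pos_x_4 = 1, pos_y_4 = 0.5, pos_z_4 = 1.5, width_4 = 3, depth_4 = 2.5, pos_y_5 = 6.5, pos_z_5 = 3.5, radius_5 = 2.5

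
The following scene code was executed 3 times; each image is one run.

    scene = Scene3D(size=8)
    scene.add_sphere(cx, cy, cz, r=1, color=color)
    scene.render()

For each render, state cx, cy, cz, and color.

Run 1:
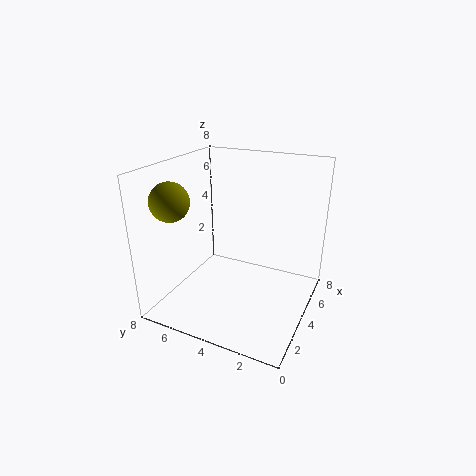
cx = 1.5
cy = 6.5
cz = 6.5
color = 'olive'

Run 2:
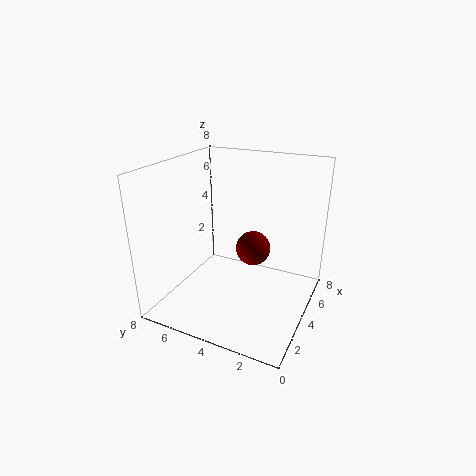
cx = 5
cy = 3.5
cz = 3
color = 'maroon'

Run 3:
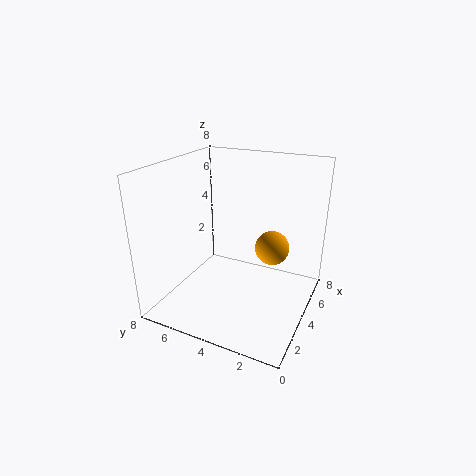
cx = 5.5
cy = 2.5
cz = 3
color = 'orange'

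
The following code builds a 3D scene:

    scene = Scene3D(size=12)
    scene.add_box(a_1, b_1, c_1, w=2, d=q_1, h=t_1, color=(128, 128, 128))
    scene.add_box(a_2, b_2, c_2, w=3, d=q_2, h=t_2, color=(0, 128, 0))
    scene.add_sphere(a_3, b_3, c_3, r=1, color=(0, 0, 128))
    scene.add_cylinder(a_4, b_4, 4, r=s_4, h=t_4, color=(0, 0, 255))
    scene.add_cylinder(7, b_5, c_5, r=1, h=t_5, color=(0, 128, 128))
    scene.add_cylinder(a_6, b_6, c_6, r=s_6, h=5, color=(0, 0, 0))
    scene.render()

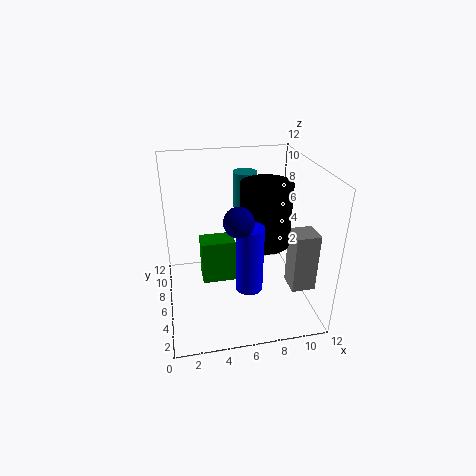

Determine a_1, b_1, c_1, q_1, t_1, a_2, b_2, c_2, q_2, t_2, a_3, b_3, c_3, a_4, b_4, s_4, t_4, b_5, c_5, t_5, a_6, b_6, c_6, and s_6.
a_1 = 10; b_1 = 3; c_1 = 2; q_1 = 2; t_1 = 5; a_2 = 3; b_2 = 7; c_2 = 1; q_2 = 2; t_2 = 4; a_3 = 5; b_3 = 1; c_3 = 10; a_4 = 6; b_4 = 2; s_4 = 1; t_4 = 5; b_5 = 8; c_5 = 8; t_5 = 3; a_6 = 8; b_6 = 5; c_6 = 6; s_6 = 2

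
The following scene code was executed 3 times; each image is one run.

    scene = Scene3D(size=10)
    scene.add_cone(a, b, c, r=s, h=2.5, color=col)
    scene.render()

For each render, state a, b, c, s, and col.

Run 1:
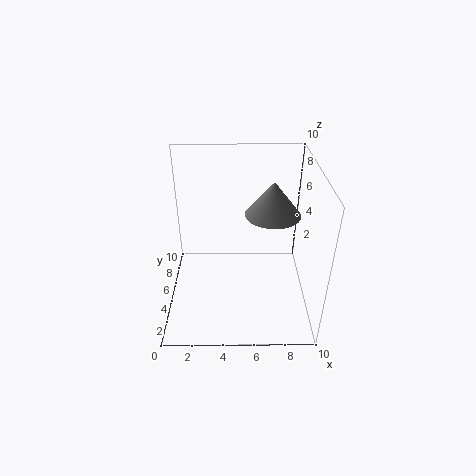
a = 7.5; b = 6.5; c = 6; s = 2; col = 'gray'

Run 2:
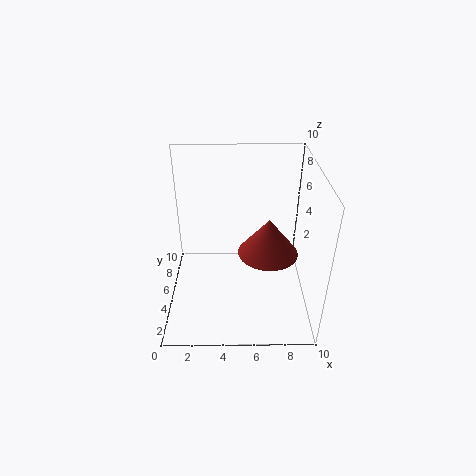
a = 7; b = 4; c = 4.5; s = 2; col = 'brown'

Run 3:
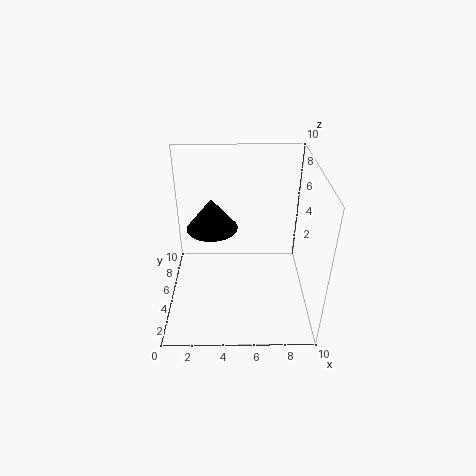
a = 3; b = 8; c = 4; s = 2; col = 'black'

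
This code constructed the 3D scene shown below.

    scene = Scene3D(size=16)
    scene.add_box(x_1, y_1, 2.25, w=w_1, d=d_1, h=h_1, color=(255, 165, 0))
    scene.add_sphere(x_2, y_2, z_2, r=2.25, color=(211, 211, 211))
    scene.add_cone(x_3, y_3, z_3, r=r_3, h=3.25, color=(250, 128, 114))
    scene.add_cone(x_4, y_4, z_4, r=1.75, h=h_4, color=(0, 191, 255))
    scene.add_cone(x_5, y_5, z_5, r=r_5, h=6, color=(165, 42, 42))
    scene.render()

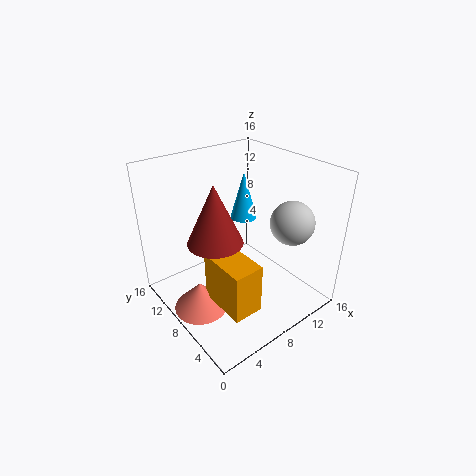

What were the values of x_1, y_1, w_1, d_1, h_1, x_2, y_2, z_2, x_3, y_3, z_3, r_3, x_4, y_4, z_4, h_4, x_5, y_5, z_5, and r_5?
x_1 = 3.5; y_1 = 2.5; w_1 = 3.25; d_1 = 5.5; h_1 = 5.5; x_2 = 11; y_2 = 3; z_2 = 11; x_3 = 3; y_3 = 8.5; z_3 = 0.5; r_3 = 3; x_4 = 13.5; y_4 = 13.75; z_4 = 6.5; h_4 = 6.25; x_5 = 4; y_5 = 6.5; z_5 = 9.75; r_5 = 2.75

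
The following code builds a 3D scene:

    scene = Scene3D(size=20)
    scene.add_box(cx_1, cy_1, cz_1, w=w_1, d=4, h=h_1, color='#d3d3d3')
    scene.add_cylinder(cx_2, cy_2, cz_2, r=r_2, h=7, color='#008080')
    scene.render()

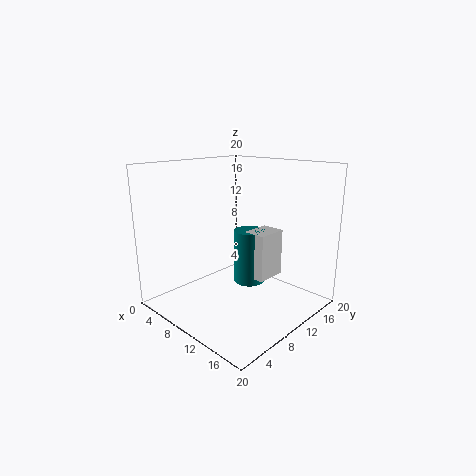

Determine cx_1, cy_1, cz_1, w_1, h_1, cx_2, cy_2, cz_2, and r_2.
cx_1 = 13, cy_1 = 8, cz_1 = 6, w_1 = 3, h_1 = 6, cx_2 = 13, cy_2 = 9, cz_2 = 5, r_2 = 2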